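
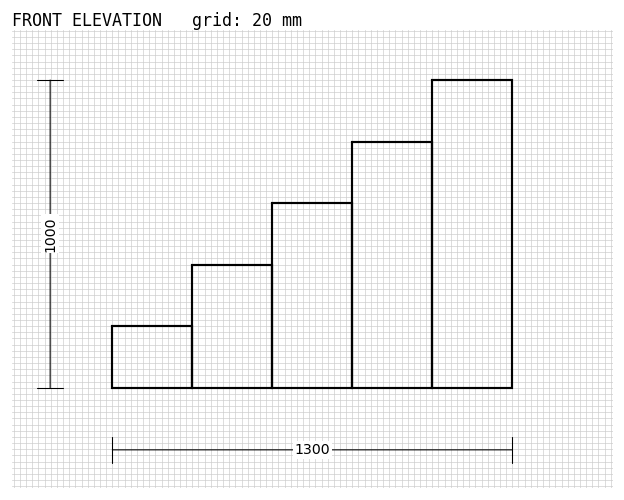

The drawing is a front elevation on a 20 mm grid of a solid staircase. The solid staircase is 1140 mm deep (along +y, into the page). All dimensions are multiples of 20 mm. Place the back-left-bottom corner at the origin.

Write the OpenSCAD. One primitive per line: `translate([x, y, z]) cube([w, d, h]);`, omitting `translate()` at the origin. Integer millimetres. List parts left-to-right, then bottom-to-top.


cube([260, 1140, 200]);
translate([260, 0, 0]) cube([260, 1140, 400]);
translate([520, 0, 0]) cube([260, 1140, 600]);
translate([780, 0, 0]) cube([260, 1140, 800]);
translate([1040, 0, 0]) cube([260, 1140, 1000]);


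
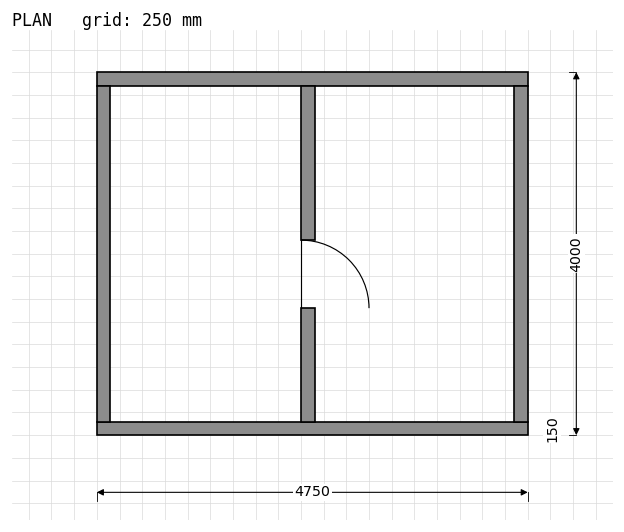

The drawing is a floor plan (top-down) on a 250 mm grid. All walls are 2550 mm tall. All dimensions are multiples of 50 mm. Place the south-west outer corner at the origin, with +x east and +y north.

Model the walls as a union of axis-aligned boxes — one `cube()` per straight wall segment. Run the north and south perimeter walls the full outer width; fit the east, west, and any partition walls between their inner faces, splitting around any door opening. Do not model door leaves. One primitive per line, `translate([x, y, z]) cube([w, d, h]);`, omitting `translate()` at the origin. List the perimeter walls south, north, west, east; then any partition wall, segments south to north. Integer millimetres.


cube([4750, 150, 2550]);
translate([0, 3850, 0]) cube([4750, 150, 2550]);
translate([0, 150, 0]) cube([150, 3700, 2550]);
translate([4600, 150, 0]) cube([150, 3700, 2550]);
translate([2250, 150, 0]) cube([150, 1250, 2550]);
translate([2250, 2150, 0]) cube([150, 1700, 2550]);


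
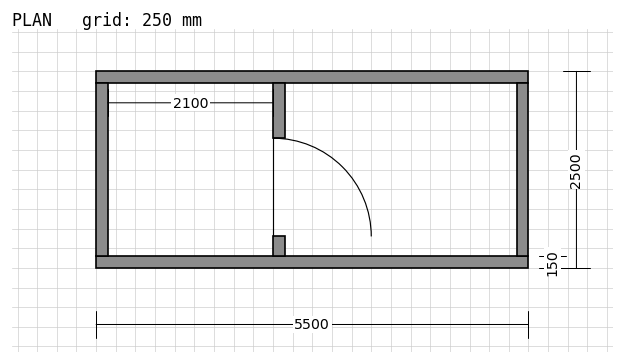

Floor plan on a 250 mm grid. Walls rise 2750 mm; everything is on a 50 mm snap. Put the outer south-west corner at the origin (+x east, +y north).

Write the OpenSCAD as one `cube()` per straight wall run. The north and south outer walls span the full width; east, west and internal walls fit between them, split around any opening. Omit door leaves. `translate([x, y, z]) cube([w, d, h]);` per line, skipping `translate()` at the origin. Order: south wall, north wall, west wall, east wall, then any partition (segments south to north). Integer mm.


cube([5500, 150, 2750]);
translate([0, 2350, 0]) cube([5500, 150, 2750]);
translate([0, 150, 0]) cube([150, 2200, 2750]);
translate([5350, 150, 0]) cube([150, 2200, 2750]);
translate([2250, 150, 0]) cube([150, 250, 2750]);
translate([2250, 1650, 0]) cube([150, 700, 2750]);


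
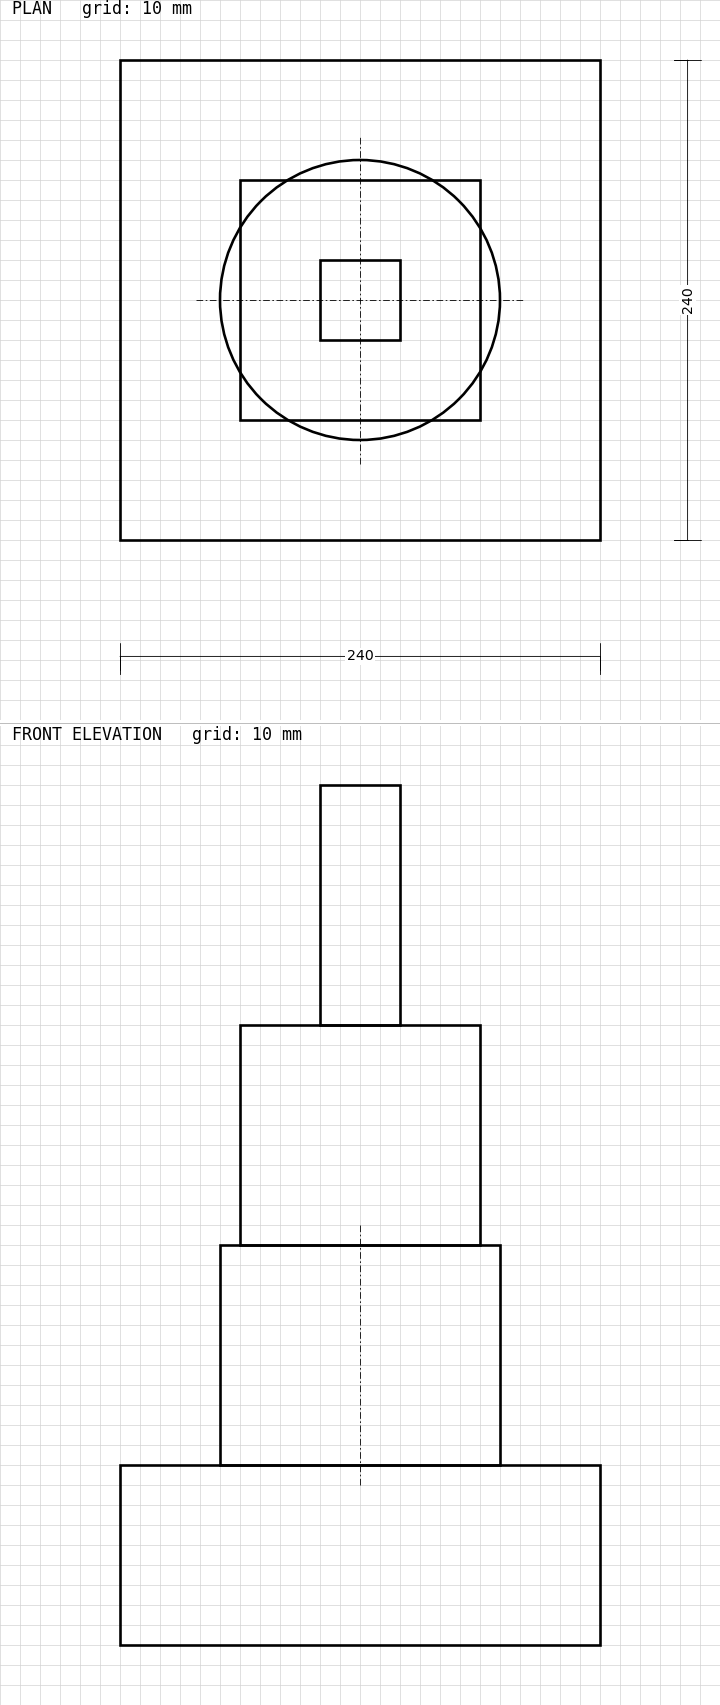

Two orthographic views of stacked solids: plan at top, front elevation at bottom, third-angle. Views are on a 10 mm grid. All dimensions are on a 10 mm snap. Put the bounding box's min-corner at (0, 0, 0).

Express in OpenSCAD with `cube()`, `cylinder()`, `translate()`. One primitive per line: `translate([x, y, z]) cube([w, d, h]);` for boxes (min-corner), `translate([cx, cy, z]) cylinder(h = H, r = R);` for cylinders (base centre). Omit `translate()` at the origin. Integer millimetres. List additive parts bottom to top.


cube([240, 240, 90]);
translate([120, 120, 90]) cylinder(h = 110, r = 70);
translate([60, 60, 200]) cube([120, 120, 110]);
translate([100, 100, 310]) cube([40, 40, 120]);


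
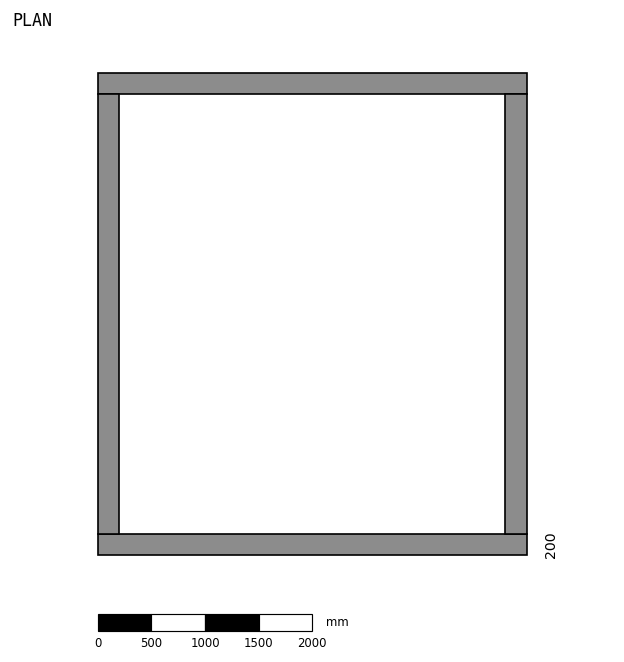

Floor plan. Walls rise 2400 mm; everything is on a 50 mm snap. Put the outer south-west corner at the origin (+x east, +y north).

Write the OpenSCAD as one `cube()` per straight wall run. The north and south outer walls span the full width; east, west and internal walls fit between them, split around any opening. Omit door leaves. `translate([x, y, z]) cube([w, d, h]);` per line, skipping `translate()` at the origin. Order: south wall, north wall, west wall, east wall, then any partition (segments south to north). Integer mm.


cube([4000, 200, 2400]);
translate([0, 4300, 0]) cube([4000, 200, 2400]);
translate([0, 200, 0]) cube([200, 4100, 2400]);
translate([3800, 200, 0]) cube([200, 4100, 2400]);


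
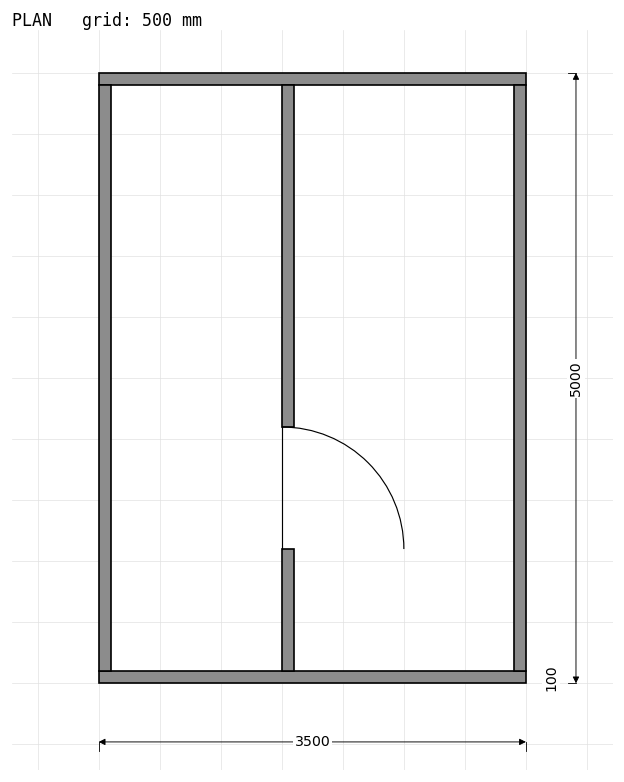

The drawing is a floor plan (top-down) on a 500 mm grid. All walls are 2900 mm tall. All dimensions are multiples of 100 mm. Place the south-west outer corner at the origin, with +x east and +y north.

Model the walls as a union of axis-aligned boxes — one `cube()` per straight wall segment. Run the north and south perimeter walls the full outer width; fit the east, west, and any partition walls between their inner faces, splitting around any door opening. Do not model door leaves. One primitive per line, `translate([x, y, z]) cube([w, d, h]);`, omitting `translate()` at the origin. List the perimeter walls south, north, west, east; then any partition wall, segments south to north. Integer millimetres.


cube([3500, 100, 2900]);
translate([0, 4900, 0]) cube([3500, 100, 2900]);
translate([0, 100, 0]) cube([100, 4800, 2900]);
translate([3400, 100, 0]) cube([100, 4800, 2900]);
translate([1500, 100, 0]) cube([100, 1000, 2900]);
translate([1500, 2100, 0]) cube([100, 2800, 2900]);


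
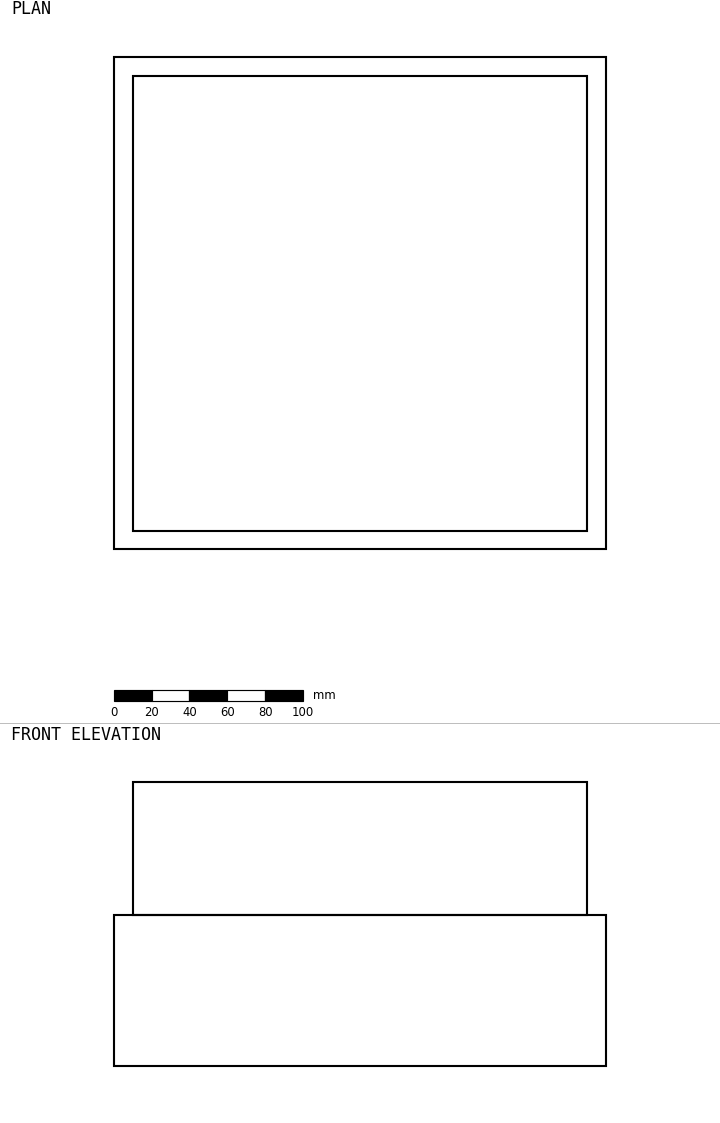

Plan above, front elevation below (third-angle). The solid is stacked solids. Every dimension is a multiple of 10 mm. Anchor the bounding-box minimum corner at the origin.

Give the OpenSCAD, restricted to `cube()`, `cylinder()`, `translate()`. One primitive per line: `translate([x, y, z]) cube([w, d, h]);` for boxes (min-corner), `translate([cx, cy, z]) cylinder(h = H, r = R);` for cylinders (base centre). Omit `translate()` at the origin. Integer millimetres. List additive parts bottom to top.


cube([260, 260, 80]);
translate([10, 10, 80]) cube([240, 240, 70]);


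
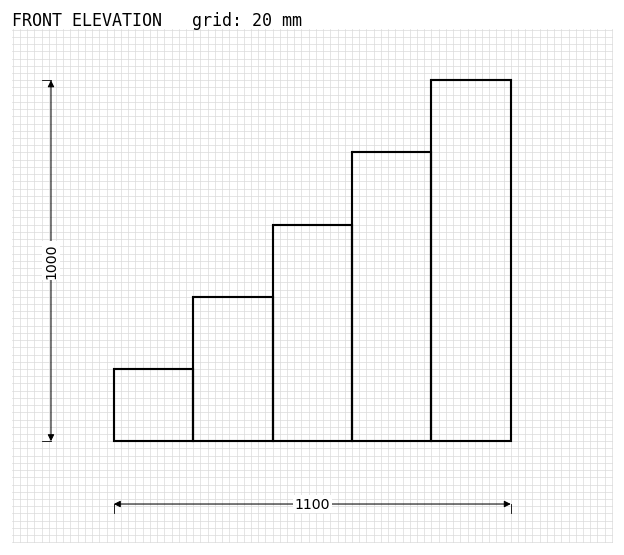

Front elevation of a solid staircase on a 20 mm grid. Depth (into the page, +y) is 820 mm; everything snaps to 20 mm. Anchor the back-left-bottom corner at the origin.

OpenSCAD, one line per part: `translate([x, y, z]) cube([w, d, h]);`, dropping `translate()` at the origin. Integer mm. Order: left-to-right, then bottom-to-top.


cube([220, 820, 200]);
translate([220, 0, 0]) cube([220, 820, 400]);
translate([440, 0, 0]) cube([220, 820, 600]);
translate([660, 0, 0]) cube([220, 820, 800]);
translate([880, 0, 0]) cube([220, 820, 1000]);


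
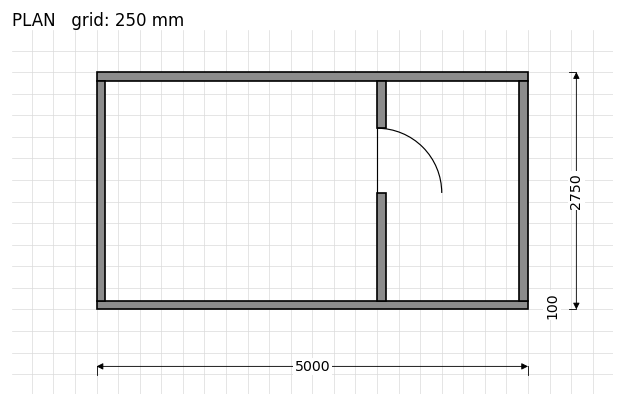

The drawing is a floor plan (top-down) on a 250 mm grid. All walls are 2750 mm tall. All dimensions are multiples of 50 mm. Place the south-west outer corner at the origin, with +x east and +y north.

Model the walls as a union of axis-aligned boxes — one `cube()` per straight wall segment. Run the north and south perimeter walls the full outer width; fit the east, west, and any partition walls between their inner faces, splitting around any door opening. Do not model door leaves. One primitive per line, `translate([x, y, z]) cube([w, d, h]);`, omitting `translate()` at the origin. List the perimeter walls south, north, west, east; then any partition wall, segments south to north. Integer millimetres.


cube([5000, 100, 2750]);
translate([0, 2650, 0]) cube([5000, 100, 2750]);
translate([0, 100, 0]) cube([100, 2550, 2750]);
translate([4900, 100, 0]) cube([100, 2550, 2750]);
translate([3250, 100, 0]) cube([100, 1250, 2750]);
translate([3250, 2100, 0]) cube([100, 550, 2750]);


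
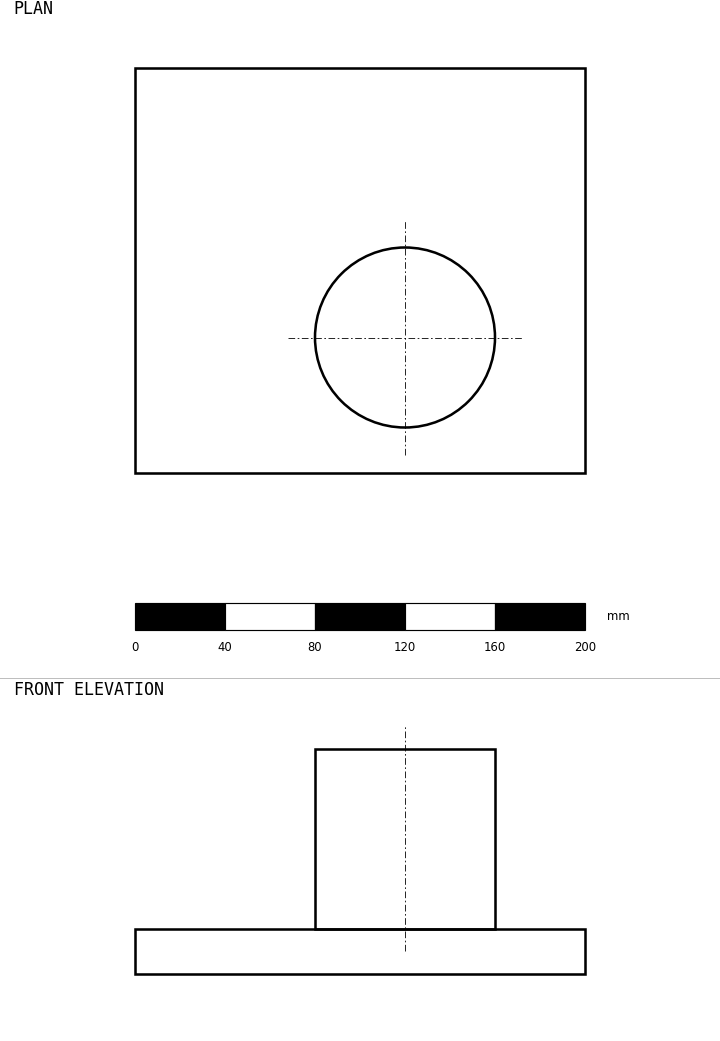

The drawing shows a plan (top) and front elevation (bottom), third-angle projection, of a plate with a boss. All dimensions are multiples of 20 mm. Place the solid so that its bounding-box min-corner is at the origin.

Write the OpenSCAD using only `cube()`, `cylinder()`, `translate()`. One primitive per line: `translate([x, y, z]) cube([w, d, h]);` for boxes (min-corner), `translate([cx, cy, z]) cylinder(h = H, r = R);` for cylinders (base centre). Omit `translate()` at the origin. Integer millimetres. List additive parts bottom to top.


cube([200, 180, 20]);
translate([120, 60, 20]) cylinder(h = 80, r = 40);


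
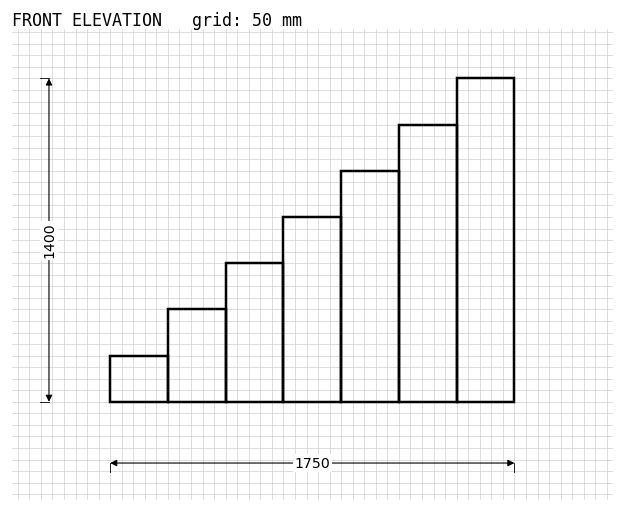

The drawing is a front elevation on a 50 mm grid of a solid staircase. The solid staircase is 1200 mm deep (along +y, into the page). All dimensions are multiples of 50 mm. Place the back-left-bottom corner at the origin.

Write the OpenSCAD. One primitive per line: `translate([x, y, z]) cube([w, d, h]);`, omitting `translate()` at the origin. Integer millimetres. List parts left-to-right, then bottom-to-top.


cube([250, 1200, 200]);
translate([250, 0, 0]) cube([250, 1200, 400]);
translate([500, 0, 0]) cube([250, 1200, 600]);
translate([750, 0, 0]) cube([250, 1200, 800]);
translate([1000, 0, 0]) cube([250, 1200, 1000]);
translate([1250, 0, 0]) cube([250, 1200, 1200]);
translate([1500, 0, 0]) cube([250, 1200, 1400]);


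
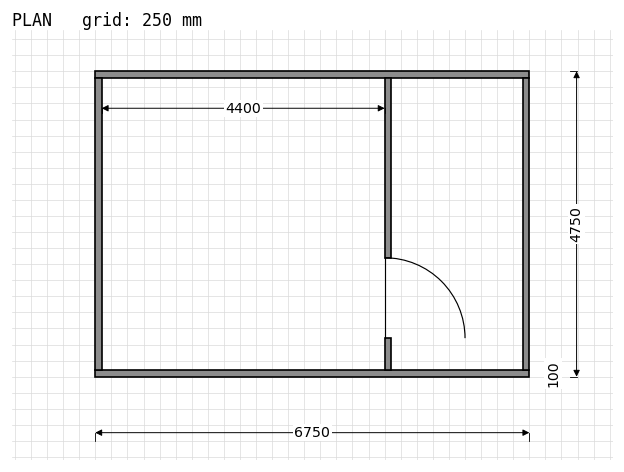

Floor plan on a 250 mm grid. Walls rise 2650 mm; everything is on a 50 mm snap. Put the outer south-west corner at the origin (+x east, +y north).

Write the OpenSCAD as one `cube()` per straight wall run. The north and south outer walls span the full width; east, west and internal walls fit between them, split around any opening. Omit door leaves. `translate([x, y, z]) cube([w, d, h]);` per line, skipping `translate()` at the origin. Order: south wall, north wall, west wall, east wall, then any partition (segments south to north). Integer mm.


cube([6750, 100, 2650]);
translate([0, 4650, 0]) cube([6750, 100, 2650]);
translate([0, 100, 0]) cube([100, 4550, 2650]);
translate([6650, 100, 0]) cube([100, 4550, 2650]);
translate([4500, 100, 0]) cube([100, 500, 2650]);
translate([4500, 1850, 0]) cube([100, 2800, 2650]);


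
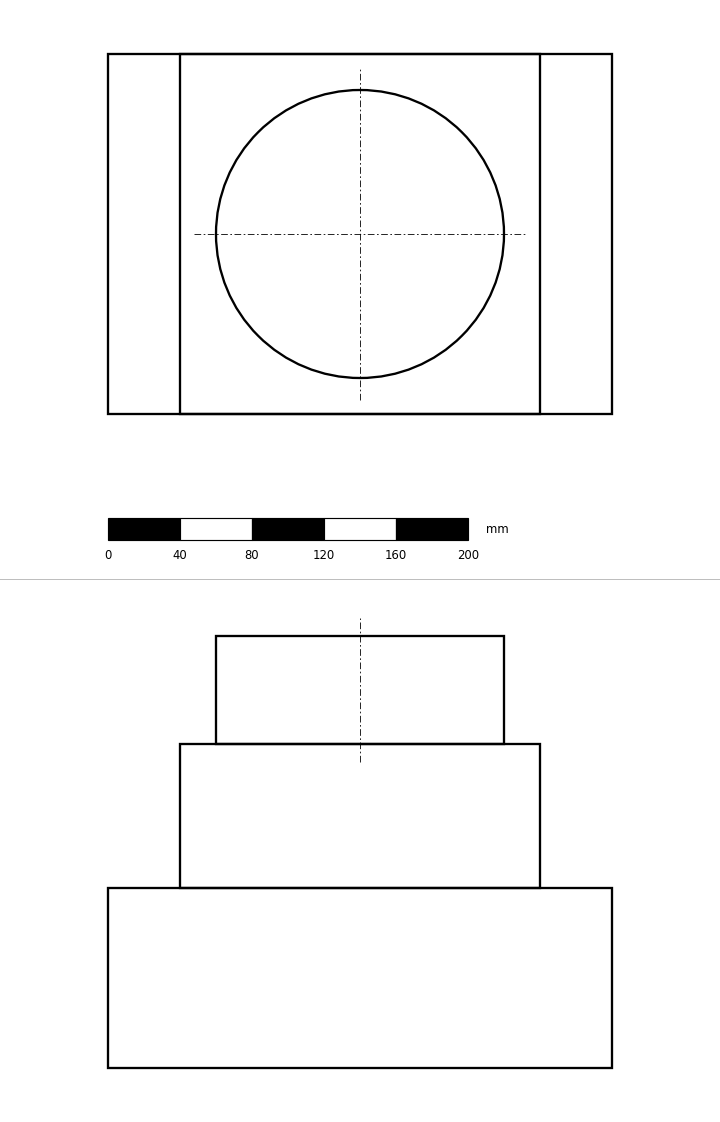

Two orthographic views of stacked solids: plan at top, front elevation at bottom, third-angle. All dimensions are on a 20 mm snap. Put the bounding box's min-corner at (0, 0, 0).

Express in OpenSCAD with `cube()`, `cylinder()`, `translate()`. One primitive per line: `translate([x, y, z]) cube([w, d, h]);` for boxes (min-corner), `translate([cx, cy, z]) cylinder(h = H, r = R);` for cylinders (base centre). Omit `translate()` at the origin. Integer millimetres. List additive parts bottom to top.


cube([280, 200, 100]);
translate([40, 0, 100]) cube([200, 200, 80]);
translate([140, 100, 180]) cylinder(h = 60, r = 80);


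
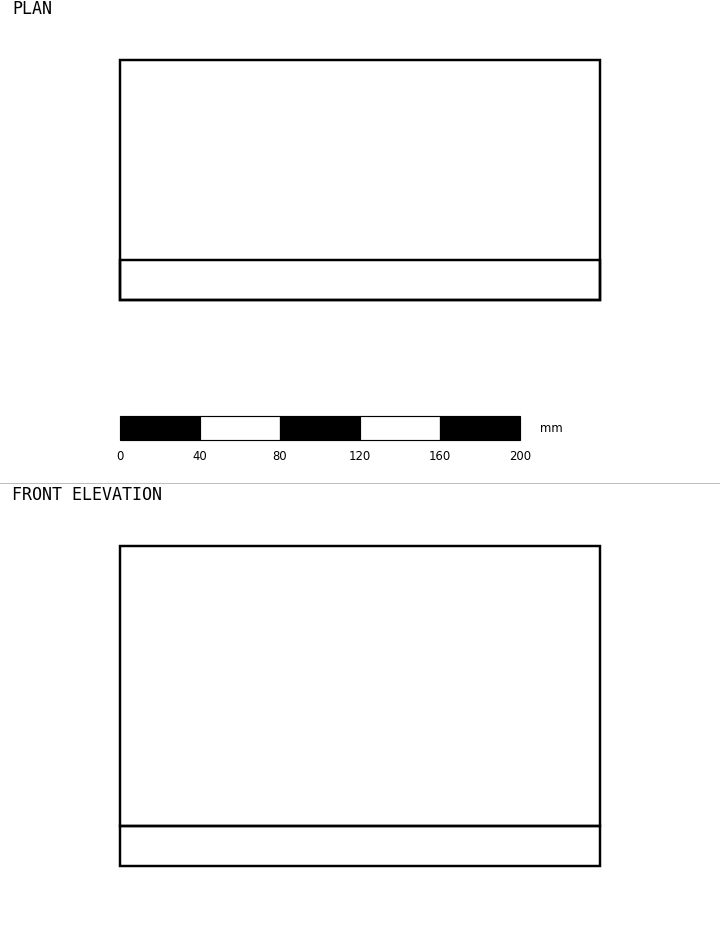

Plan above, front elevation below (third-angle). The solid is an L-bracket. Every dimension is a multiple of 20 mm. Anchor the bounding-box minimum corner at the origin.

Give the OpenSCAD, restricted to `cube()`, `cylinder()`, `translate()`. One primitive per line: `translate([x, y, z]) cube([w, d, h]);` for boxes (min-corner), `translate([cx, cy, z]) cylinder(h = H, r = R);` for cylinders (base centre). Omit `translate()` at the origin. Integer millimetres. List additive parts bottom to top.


cube([240, 120, 20]);
translate([0, 0, 20]) cube([240, 20, 140]);


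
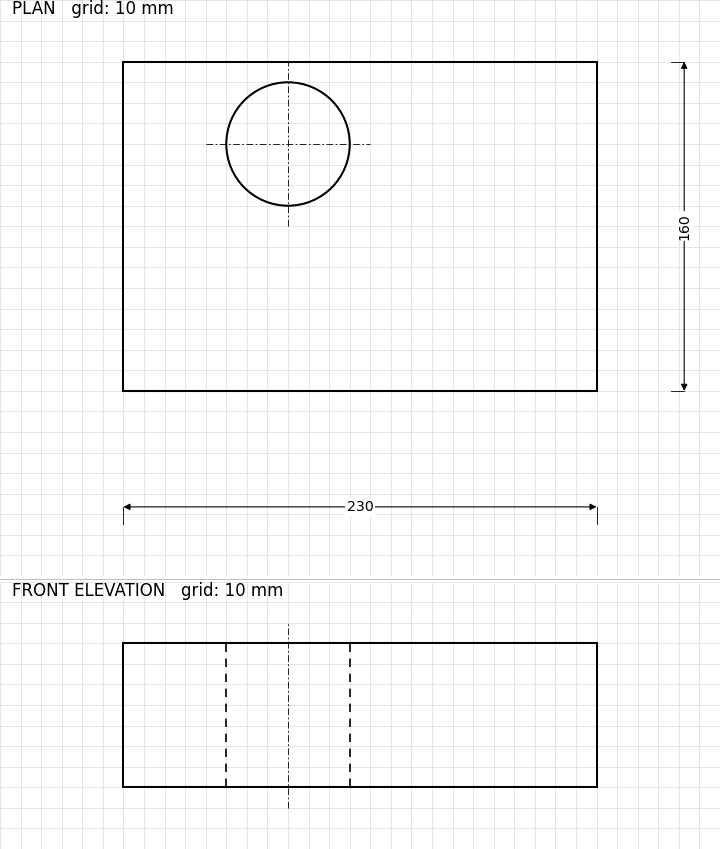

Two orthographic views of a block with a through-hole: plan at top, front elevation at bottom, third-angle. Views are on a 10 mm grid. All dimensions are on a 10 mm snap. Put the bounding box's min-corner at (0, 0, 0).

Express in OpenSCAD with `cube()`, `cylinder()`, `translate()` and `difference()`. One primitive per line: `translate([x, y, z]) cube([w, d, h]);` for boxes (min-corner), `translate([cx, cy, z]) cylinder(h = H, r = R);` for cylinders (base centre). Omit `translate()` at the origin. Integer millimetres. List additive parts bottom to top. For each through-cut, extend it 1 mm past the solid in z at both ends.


difference() {
  cube([230, 160, 70]);
  translate([80, 120, -1]) cylinder(h = 72, r = 30);
}


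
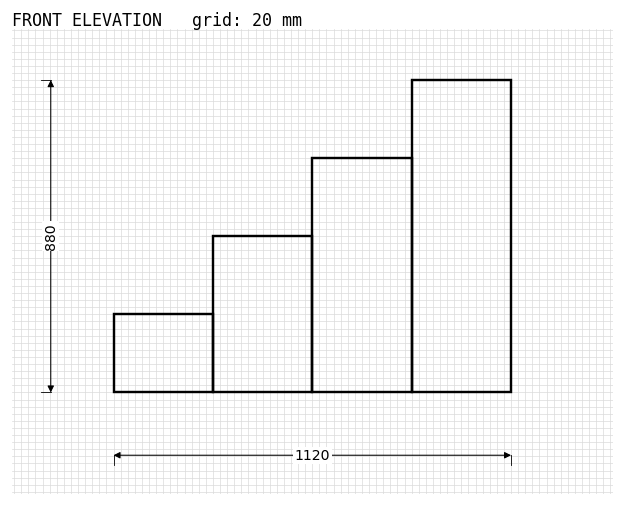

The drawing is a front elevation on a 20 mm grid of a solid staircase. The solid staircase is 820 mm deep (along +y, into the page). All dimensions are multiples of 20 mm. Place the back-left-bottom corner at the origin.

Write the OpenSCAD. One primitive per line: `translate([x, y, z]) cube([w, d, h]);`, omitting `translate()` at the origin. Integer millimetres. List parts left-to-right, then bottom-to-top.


cube([280, 820, 220]);
translate([280, 0, 0]) cube([280, 820, 440]);
translate([560, 0, 0]) cube([280, 820, 660]);
translate([840, 0, 0]) cube([280, 820, 880]);


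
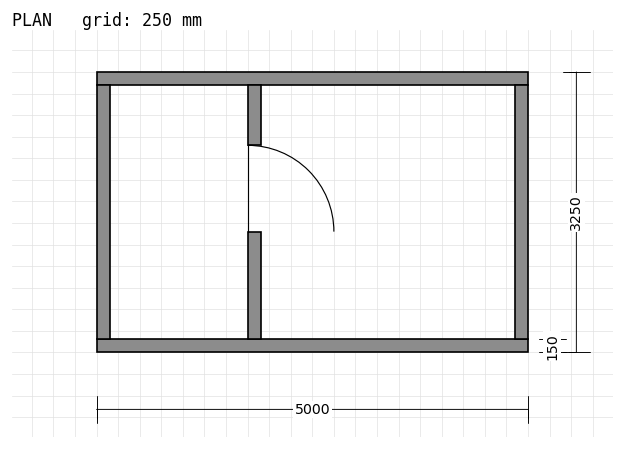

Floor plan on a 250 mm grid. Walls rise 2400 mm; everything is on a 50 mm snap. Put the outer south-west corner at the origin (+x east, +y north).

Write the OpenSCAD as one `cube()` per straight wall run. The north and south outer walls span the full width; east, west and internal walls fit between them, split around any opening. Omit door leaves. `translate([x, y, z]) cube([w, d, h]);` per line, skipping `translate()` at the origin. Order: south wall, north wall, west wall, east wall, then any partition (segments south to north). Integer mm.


cube([5000, 150, 2400]);
translate([0, 3100, 0]) cube([5000, 150, 2400]);
translate([0, 150, 0]) cube([150, 2950, 2400]);
translate([4850, 150, 0]) cube([150, 2950, 2400]);
translate([1750, 150, 0]) cube([150, 1250, 2400]);
translate([1750, 2400, 0]) cube([150, 700, 2400]);


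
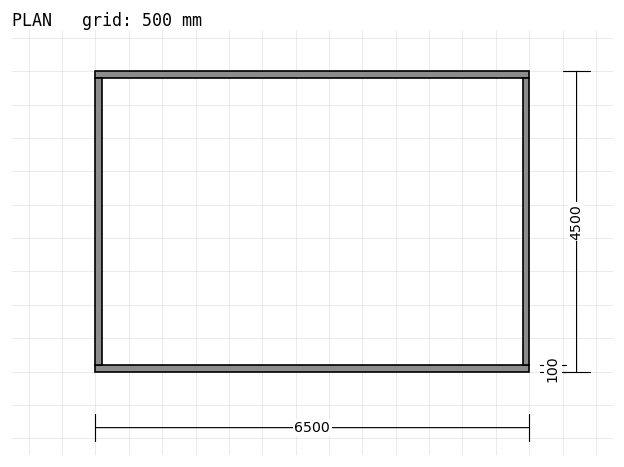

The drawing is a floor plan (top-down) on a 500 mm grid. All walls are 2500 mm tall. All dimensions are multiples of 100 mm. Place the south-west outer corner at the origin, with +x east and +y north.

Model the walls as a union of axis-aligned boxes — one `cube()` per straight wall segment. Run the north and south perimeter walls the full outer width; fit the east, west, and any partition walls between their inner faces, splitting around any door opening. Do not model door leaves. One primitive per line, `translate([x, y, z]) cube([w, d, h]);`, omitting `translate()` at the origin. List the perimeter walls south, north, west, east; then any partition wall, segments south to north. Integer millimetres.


cube([6500, 100, 2500]);
translate([0, 4400, 0]) cube([6500, 100, 2500]);
translate([0, 100, 0]) cube([100, 4300, 2500]);
translate([6400, 100, 0]) cube([100, 4300, 2500]);


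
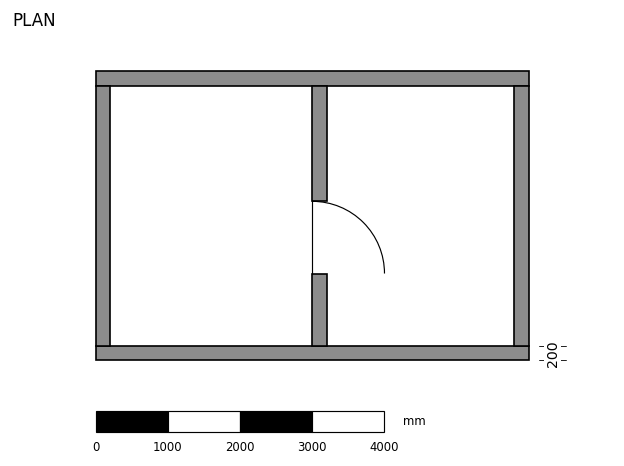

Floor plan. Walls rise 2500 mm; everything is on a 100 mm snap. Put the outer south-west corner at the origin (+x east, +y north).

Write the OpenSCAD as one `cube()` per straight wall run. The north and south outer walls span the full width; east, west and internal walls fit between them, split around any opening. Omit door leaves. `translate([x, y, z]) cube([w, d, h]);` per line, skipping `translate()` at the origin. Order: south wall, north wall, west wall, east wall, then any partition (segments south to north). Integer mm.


cube([6000, 200, 2500]);
translate([0, 3800, 0]) cube([6000, 200, 2500]);
translate([0, 200, 0]) cube([200, 3600, 2500]);
translate([5800, 200, 0]) cube([200, 3600, 2500]);
translate([3000, 200, 0]) cube([200, 1000, 2500]);
translate([3000, 2200, 0]) cube([200, 1600, 2500]);


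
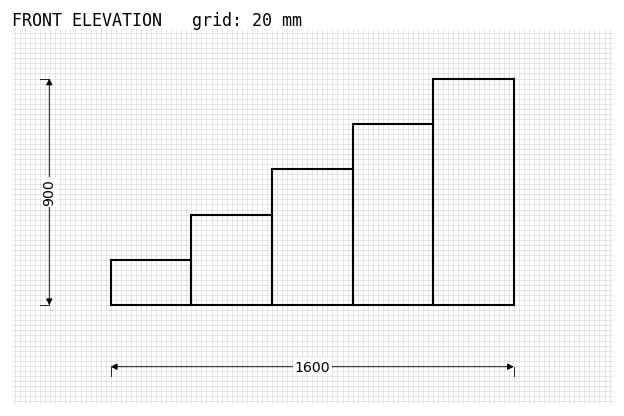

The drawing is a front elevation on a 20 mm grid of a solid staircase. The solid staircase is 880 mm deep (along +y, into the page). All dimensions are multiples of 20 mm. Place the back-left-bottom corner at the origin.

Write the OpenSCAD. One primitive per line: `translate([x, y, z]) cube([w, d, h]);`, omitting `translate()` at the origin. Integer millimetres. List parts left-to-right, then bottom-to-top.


cube([320, 880, 180]);
translate([320, 0, 0]) cube([320, 880, 360]);
translate([640, 0, 0]) cube([320, 880, 540]);
translate([960, 0, 0]) cube([320, 880, 720]);
translate([1280, 0, 0]) cube([320, 880, 900]);


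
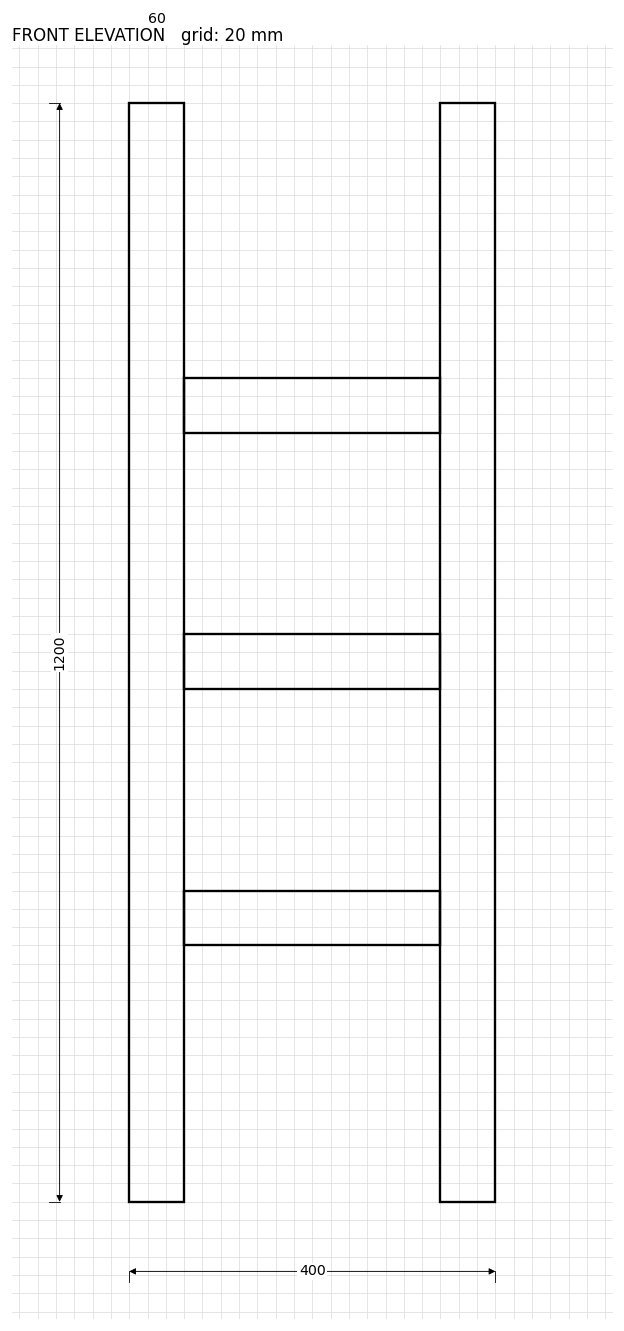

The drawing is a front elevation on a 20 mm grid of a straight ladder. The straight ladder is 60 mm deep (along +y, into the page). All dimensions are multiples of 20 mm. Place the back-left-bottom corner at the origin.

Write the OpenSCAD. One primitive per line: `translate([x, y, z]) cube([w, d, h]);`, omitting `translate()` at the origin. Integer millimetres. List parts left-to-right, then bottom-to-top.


cube([60, 60, 1200]);
translate([60, 0, 280]) cube([280, 60, 60]);
translate([60, 0, 560]) cube([280, 60, 60]);
translate([60, 0, 840]) cube([280, 60, 60]);
translate([340, 0, 0]) cube([60, 60, 1200]);


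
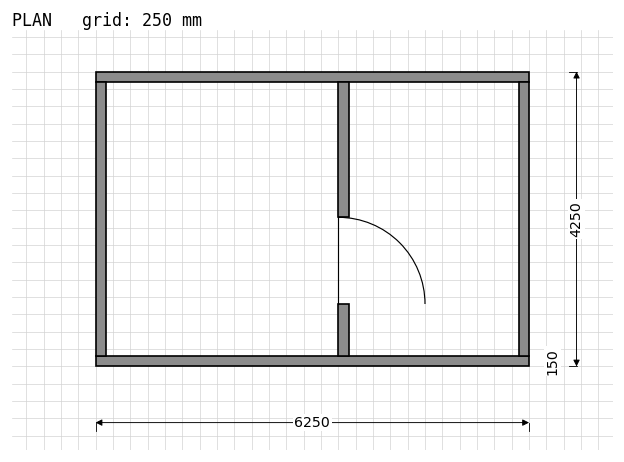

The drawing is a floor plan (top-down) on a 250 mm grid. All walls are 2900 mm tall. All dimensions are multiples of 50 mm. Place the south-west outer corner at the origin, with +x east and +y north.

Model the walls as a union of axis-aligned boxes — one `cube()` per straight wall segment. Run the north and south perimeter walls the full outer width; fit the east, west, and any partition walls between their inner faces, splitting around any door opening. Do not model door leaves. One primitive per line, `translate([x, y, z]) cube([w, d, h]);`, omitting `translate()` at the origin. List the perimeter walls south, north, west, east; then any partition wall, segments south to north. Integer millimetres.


cube([6250, 150, 2900]);
translate([0, 4100, 0]) cube([6250, 150, 2900]);
translate([0, 150, 0]) cube([150, 3950, 2900]);
translate([6100, 150, 0]) cube([150, 3950, 2900]);
translate([3500, 150, 0]) cube([150, 750, 2900]);
translate([3500, 2150, 0]) cube([150, 1950, 2900]);


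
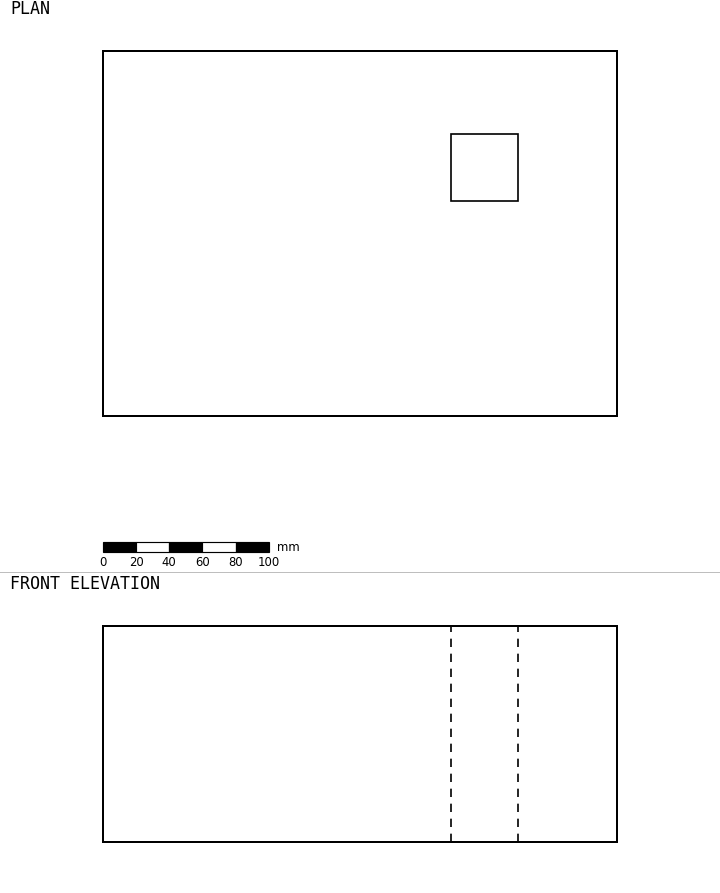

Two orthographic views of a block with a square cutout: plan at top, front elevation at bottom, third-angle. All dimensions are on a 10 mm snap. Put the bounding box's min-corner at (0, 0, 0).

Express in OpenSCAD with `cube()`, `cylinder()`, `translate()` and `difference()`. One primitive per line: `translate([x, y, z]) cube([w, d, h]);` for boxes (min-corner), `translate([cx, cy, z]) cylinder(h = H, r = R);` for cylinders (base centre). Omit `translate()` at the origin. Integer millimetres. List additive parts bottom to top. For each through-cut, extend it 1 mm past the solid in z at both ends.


difference() {
  cube([310, 220, 130]);
  translate([210, 130, -1]) cube([40, 40, 132]);
}


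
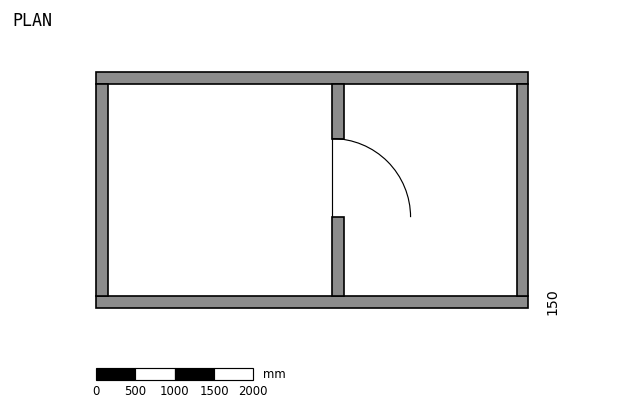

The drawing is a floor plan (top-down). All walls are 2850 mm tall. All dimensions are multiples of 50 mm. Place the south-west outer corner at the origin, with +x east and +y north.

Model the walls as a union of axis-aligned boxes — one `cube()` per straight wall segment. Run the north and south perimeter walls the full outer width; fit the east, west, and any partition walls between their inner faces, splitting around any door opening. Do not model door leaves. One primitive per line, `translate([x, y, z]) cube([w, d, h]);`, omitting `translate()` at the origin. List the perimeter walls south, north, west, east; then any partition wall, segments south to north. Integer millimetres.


cube([5500, 150, 2850]);
translate([0, 2850, 0]) cube([5500, 150, 2850]);
translate([0, 150, 0]) cube([150, 2700, 2850]);
translate([5350, 150, 0]) cube([150, 2700, 2850]);
translate([3000, 150, 0]) cube([150, 1000, 2850]);
translate([3000, 2150, 0]) cube([150, 700, 2850]);


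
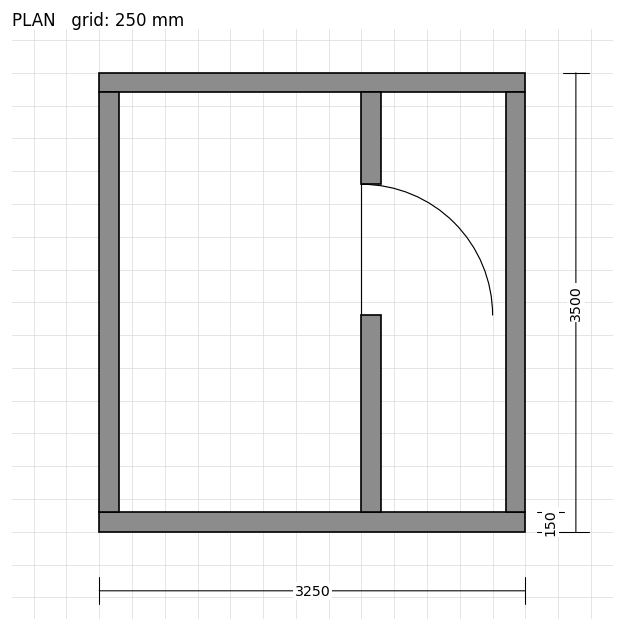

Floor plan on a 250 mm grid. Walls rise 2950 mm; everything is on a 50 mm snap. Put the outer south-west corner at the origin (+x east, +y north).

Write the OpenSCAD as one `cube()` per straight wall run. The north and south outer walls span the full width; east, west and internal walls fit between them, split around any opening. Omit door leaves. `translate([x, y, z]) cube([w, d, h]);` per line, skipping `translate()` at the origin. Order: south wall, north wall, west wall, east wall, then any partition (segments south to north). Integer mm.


cube([3250, 150, 2950]);
translate([0, 3350, 0]) cube([3250, 150, 2950]);
translate([0, 150, 0]) cube([150, 3200, 2950]);
translate([3100, 150, 0]) cube([150, 3200, 2950]);
translate([2000, 150, 0]) cube([150, 1500, 2950]);
translate([2000, 2650, 0]) cube([150, 700, 2950]);


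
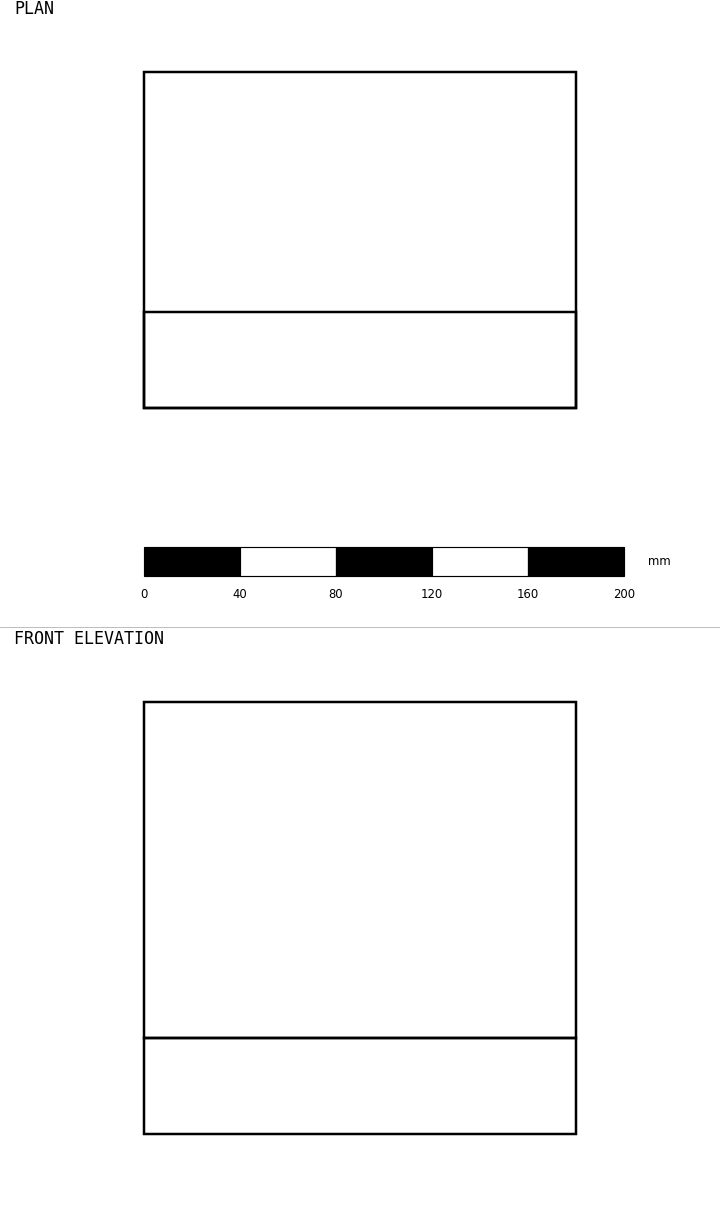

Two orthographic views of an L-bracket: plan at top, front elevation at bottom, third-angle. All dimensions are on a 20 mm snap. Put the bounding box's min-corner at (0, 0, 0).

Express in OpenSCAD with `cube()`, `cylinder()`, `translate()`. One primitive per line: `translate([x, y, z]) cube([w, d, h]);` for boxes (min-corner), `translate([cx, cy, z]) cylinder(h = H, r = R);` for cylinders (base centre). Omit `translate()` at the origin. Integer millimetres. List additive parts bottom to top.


cube([180, 140, 40]);
translate([0, 0, 40]) cube([180, 40, 140]);


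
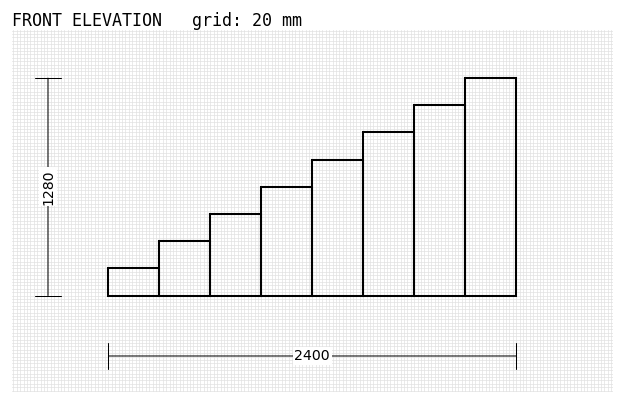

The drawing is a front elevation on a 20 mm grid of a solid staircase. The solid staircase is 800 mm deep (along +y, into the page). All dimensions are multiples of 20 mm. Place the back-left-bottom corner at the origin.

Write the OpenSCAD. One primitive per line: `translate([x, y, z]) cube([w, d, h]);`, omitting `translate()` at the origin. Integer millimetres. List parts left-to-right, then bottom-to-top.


cube([300, 800, 160]);
translate([300, 0, 0]) cube([300, 800, 320]);
translate([600, 0, 0]) cube([300, 800, 480]);
translate([900, 0, 0]) cube([300, 800, 640]);
translate([1200, 0, 0]) cube([300, 800, 800]);
translate([1500, 0, 0]) cube([300, 800, 960]);
translate([1800, 0, 0]) cube([300, 800, 1120]);
translate([2100, 0, 0]) cube([300, 800, 1280]);


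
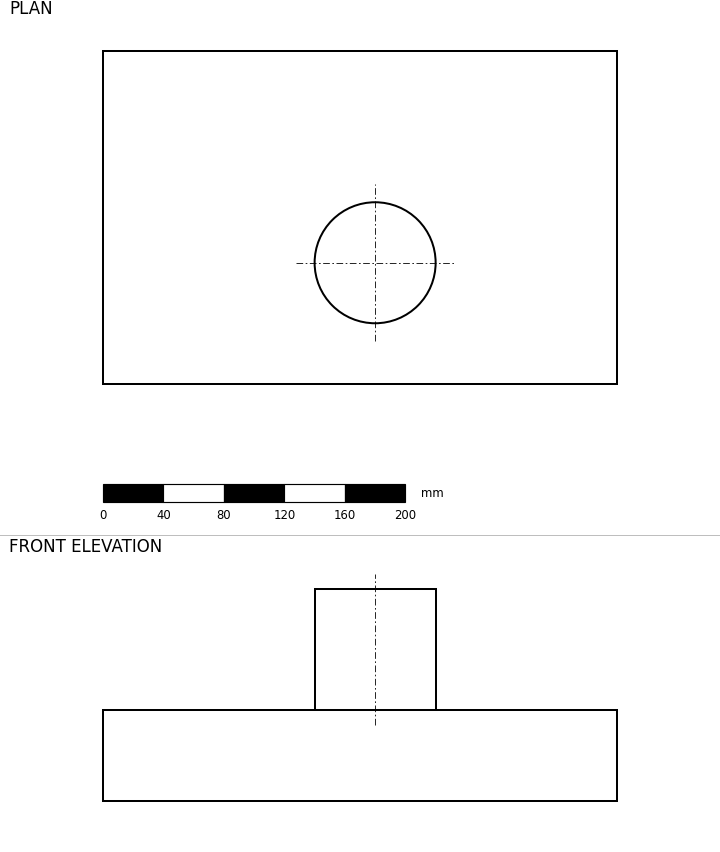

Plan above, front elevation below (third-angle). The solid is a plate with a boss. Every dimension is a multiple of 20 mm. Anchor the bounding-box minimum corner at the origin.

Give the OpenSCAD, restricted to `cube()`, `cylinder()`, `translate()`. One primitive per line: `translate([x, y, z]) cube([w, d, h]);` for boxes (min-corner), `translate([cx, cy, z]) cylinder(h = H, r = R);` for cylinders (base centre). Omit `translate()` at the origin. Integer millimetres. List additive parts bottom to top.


cube([340, 220, 60]);
translate([180, 80, 60]) cylinder(h = 80, r = 40);


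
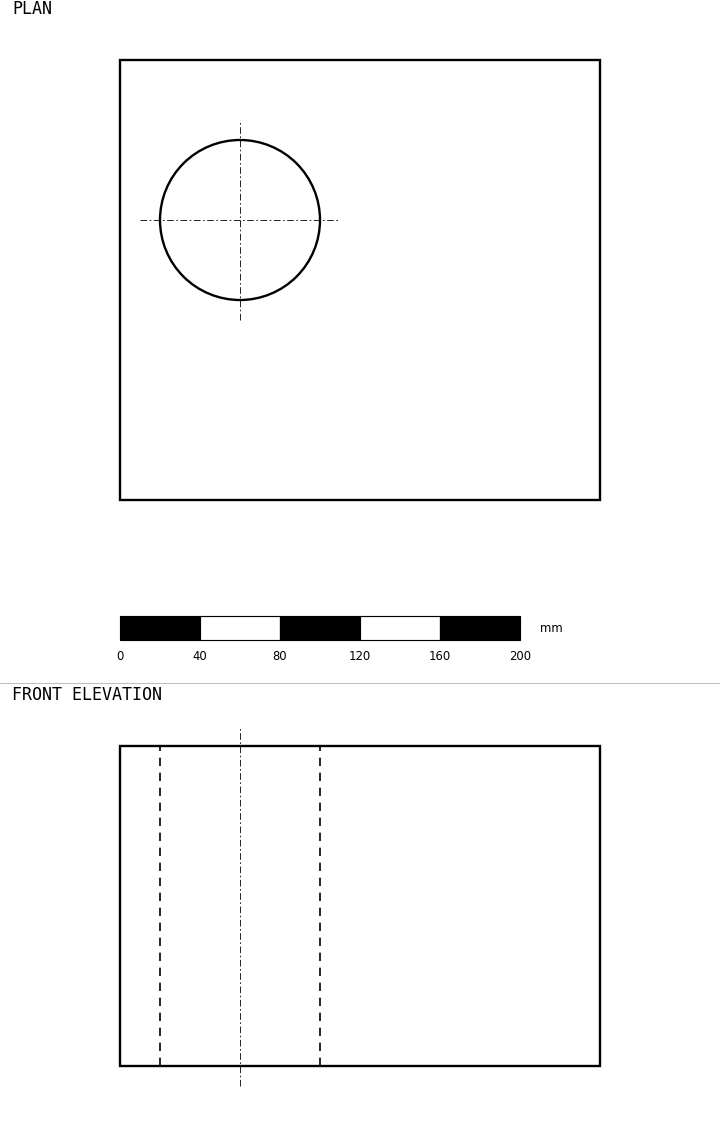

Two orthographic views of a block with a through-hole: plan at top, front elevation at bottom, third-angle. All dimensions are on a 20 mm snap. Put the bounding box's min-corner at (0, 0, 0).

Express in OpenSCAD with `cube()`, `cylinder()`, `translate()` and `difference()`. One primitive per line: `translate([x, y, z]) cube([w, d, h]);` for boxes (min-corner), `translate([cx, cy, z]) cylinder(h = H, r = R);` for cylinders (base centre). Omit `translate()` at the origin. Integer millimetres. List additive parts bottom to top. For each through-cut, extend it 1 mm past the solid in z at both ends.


difference() {
  cube([240, 220, 160]);
  translate([60, 140, -1]) cylinder(h = 162, r = 40);
}


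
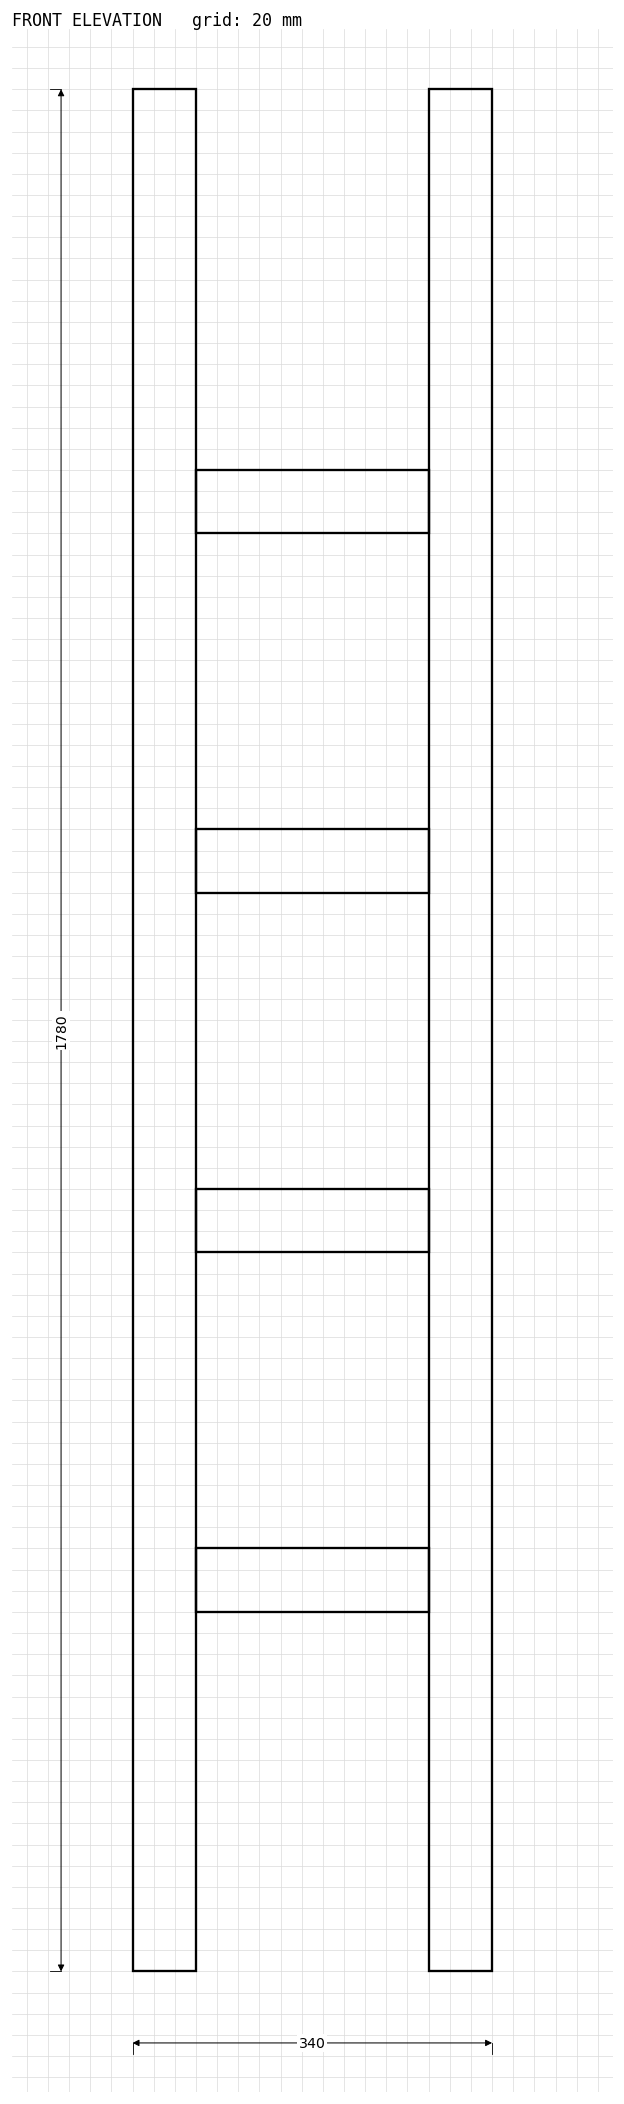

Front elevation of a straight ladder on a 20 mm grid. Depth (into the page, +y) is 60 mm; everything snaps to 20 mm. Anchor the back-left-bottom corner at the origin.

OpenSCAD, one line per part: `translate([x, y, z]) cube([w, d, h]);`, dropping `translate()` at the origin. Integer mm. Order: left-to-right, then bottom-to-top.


cube([60, 60, 1780]);
translate([60, 0, 340]) cube([220, 60, 60]);
translate([60, 0, 680]) cube([220, 60, 60]);
translate([60, 0, 1020]) cube([220, 60, 60]);
translate([60, 0, 1360]) cube([220, 60, 60]);
translate([280, 0, 0]) cube([60, 60, 1780]);


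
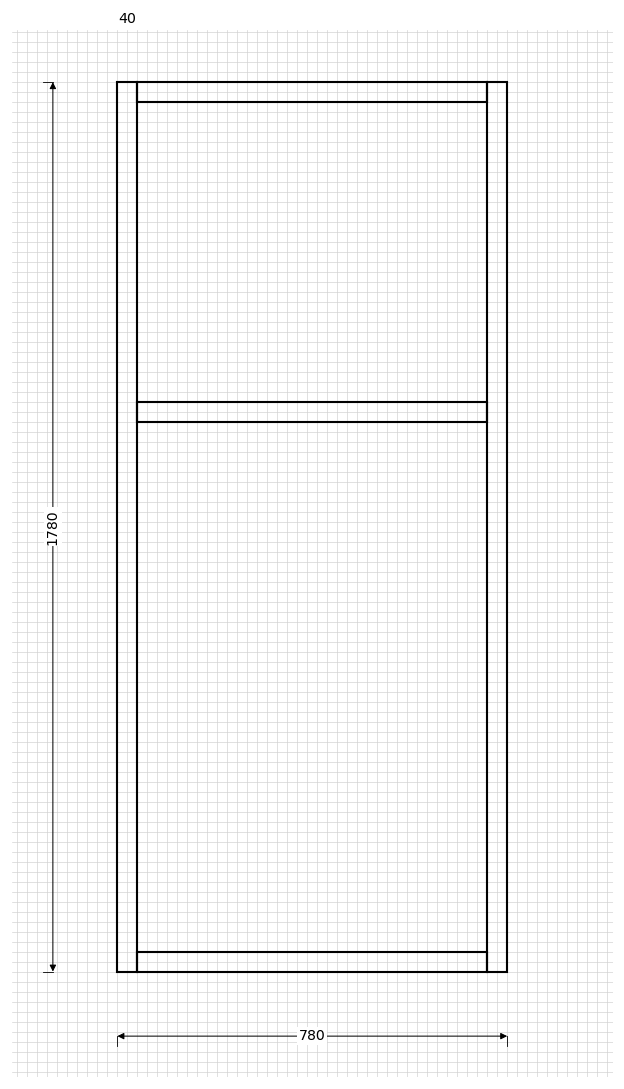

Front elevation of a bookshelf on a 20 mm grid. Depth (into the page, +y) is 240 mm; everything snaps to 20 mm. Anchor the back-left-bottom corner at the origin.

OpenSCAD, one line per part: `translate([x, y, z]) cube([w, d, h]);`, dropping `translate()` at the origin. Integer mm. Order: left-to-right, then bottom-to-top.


cube([40, 240, 1780]);
translate([40, 0, 0]) cube([700, 240, 40]);
translate([40, 0, 1100]) cube([700, 240, 40]);
translate([40, 0, 1740]) cube([700, 240, 40]);
translate([740, 0, 0]) cube([40, 240, 1780]);


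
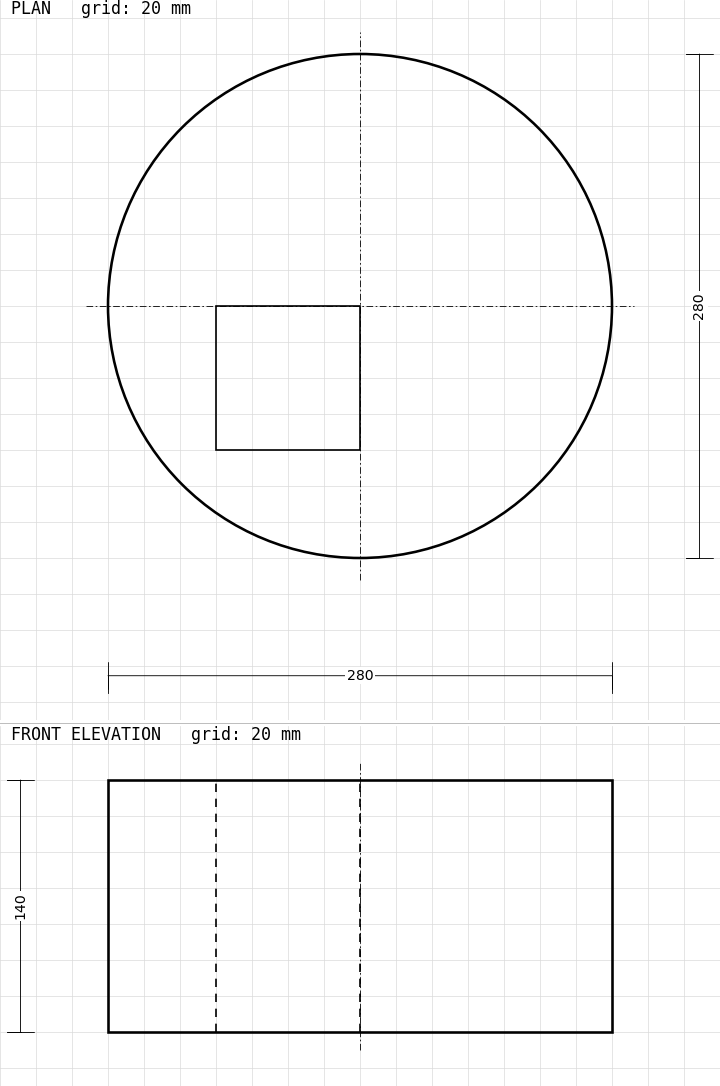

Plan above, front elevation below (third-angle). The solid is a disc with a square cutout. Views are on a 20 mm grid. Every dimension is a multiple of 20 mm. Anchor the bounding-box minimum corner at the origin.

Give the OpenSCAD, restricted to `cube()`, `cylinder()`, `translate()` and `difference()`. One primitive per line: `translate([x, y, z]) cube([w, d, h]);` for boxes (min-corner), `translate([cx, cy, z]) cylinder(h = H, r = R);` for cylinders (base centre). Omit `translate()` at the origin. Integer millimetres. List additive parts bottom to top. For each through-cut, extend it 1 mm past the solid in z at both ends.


difference() {
  translate([140, 140, 0]) cylinder(h = 140, r = 140);
  translate([60, 60, -1]) cube([80, 80, 142]);
}


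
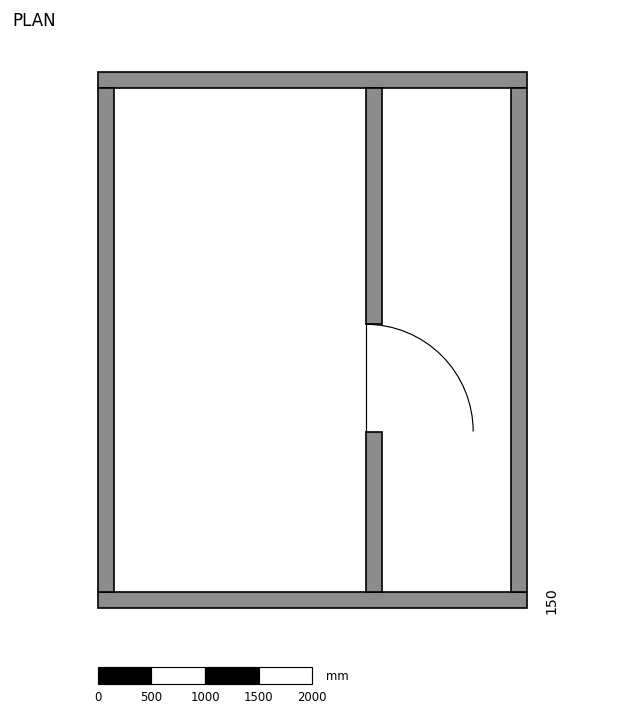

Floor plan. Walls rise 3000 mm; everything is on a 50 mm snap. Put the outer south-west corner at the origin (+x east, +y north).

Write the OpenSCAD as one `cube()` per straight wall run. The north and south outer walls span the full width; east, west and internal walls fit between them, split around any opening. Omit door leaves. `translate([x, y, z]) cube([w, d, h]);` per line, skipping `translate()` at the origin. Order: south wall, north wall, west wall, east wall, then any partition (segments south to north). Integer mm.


cube([4000, 150, 3000]);
translate([0, 4850, 0]) cube([4000, 150, 3000]);
translate([0, 150, 0]) cube([150, 4700, 3000]);
translate([3850, 150, 0]) cube([150, 4700, 3000]);
translate([2500, 150, 0]) cube([150, 1500, 3000]);
translate([2500, 2650, 0]) cube([150, 2200, 3000]);


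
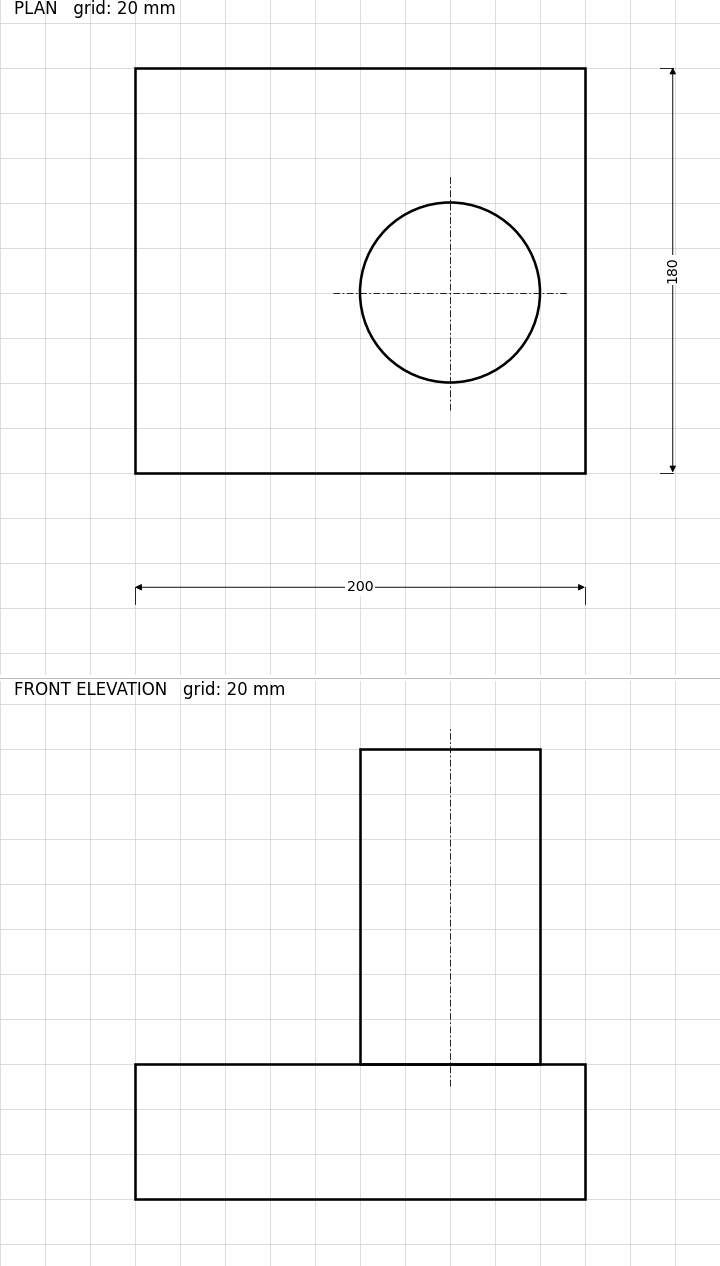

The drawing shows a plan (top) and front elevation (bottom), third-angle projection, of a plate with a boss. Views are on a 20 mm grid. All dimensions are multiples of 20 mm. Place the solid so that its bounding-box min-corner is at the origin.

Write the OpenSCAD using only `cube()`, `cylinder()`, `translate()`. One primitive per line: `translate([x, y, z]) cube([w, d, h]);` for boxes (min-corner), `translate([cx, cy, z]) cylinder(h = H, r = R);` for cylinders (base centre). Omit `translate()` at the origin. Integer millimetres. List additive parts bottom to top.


cube([200, 180, 60]);
translate([140, 80, 60]) cylinder(h = 140, r = 40);


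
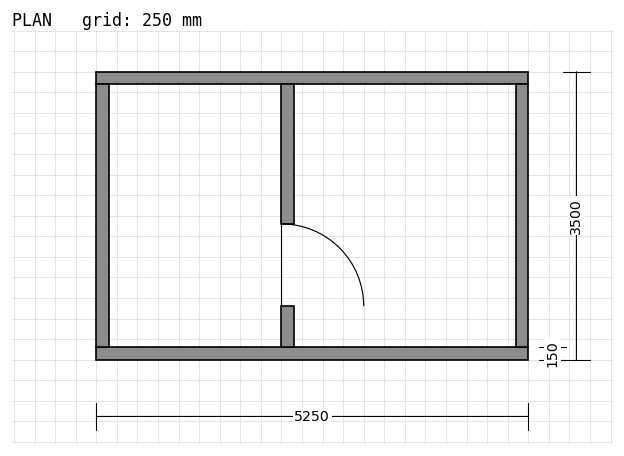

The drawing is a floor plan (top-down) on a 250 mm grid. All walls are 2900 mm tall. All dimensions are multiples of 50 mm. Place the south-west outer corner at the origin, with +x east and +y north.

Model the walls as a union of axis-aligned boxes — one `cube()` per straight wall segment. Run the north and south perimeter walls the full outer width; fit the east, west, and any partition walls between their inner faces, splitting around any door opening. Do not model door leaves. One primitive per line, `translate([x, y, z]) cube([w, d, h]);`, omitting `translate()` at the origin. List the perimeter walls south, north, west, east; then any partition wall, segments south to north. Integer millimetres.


cube([5250, 150, 2900]);
translate([0, 3350, 0]) cube([5250, 150, 2900]);
translate([0, 150, 0]) cube([150, 3200, 2900]);
translate([5100, 150, 0]) cube([150, 3200, 2900]);
translate([2250, 150, 0]) cube([150, 500, 2900]);
translate([2250, 1650, 0]) cube([150, 1700, 2900]);


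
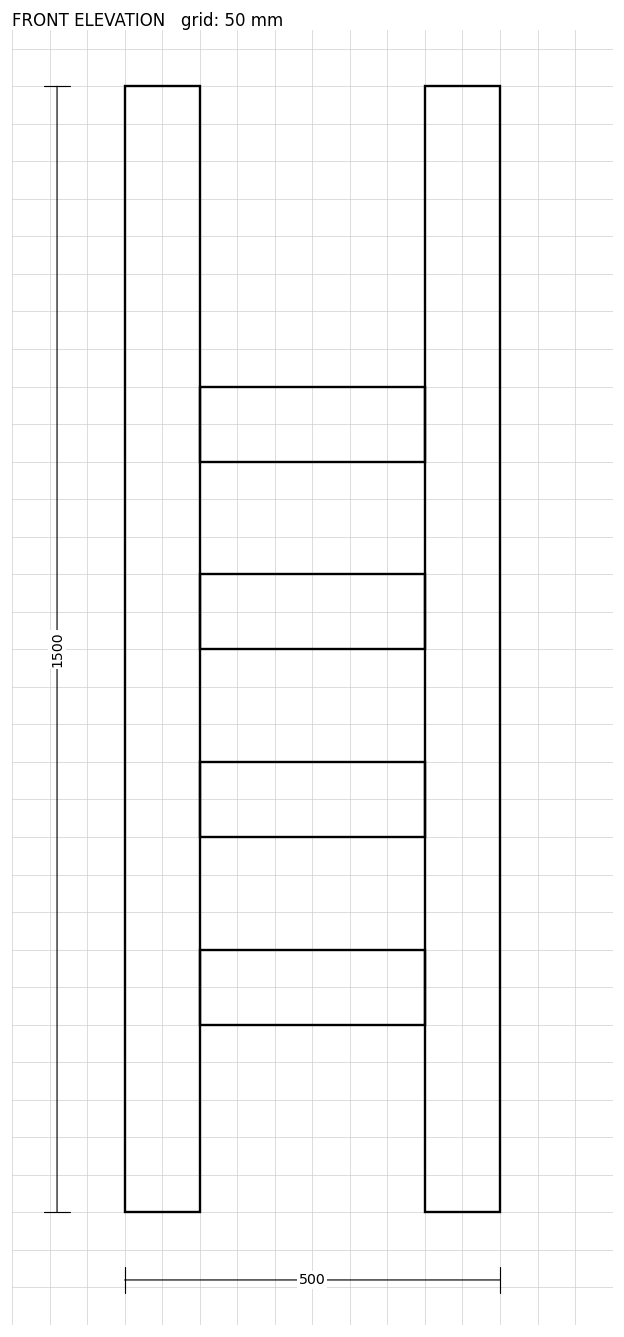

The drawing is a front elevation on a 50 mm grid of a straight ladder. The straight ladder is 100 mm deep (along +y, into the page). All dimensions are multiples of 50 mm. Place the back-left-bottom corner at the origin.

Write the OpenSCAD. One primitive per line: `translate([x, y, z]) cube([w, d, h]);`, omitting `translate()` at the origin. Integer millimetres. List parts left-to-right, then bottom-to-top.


cube([100, 100, 1500]);
translate([100, 0, 250]) cube([300, 100, 100]);
translate([100, 0, 500]) cube([300, 100, 100]);
translate([100, 0, 750]) cube([300, 100, 100]);
translate([100, 0, 1000]) cube([300, 100, 100]);
translate([400, 0, 0]) cube([100, 100, 1500]);


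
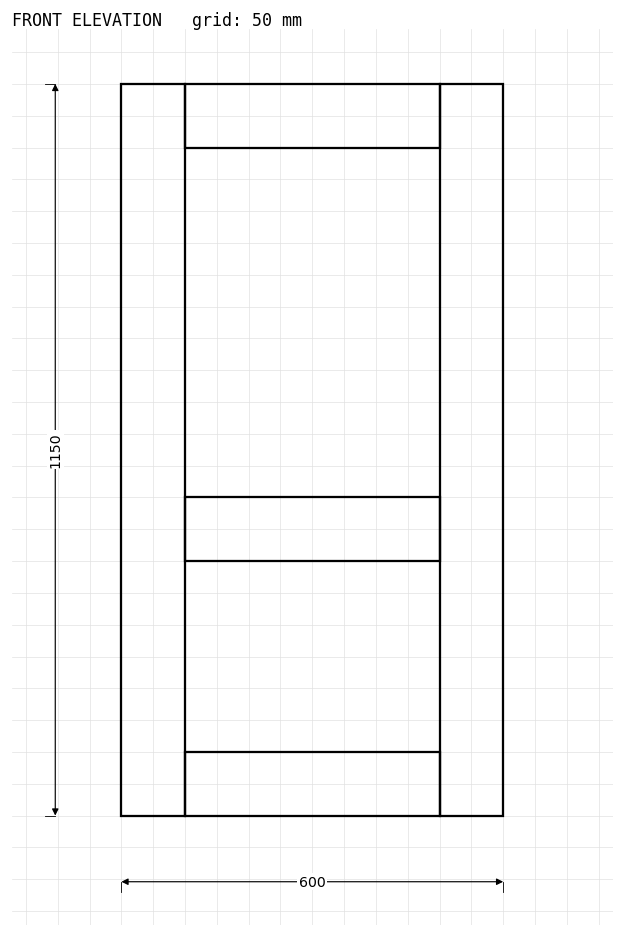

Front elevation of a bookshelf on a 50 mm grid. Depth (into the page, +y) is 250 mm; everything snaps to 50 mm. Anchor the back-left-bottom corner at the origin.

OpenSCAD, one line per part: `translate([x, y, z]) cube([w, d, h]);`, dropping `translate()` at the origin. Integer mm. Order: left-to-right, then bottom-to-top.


cube([100, 250, 1150]);
translate([100, 0, 0]) cube([400, 250, 100]);
translate([100, 0, 400]) cube([400, 250, 100]);
translate([100, 0, 1050]) cube([400, 250, 100]);
translate([500, 0, 0]) cube([100, 250, 1150]);


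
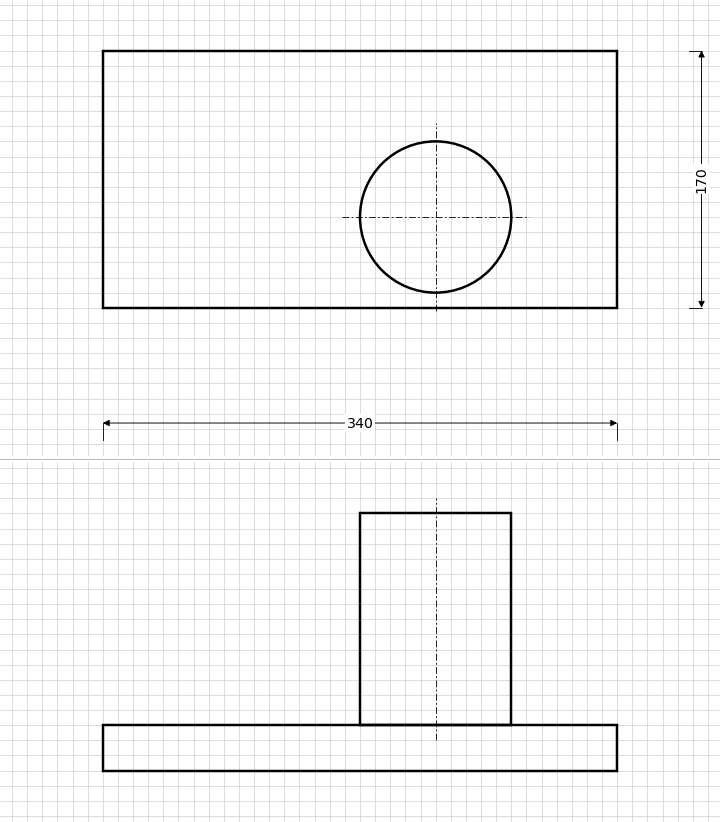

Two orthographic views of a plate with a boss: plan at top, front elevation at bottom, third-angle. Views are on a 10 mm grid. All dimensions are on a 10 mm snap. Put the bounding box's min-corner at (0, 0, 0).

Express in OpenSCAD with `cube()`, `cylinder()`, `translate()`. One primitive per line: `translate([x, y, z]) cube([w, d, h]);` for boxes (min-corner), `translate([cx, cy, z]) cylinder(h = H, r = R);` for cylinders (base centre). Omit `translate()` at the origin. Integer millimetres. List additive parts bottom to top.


cube([340, 170, 30]);
translate([220, 60, 30]) cylinder(h = 140, r = 50);


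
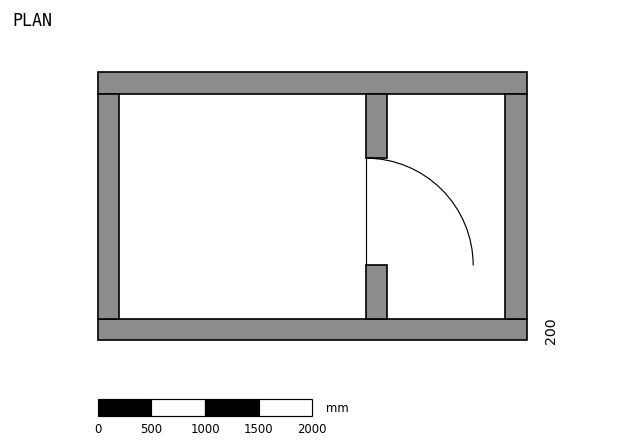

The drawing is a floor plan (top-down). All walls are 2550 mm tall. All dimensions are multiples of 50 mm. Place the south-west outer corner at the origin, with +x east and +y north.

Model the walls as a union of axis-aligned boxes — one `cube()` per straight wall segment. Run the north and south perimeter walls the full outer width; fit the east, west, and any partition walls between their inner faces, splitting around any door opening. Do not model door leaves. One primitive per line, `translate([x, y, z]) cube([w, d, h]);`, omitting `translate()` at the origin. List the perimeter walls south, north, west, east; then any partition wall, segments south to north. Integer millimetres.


cube([4000, 200, 2550]);
translate([0, 2300, 0]) cube([4000, 200, 2550]);
translate([0, 200, 0]) cube([200, 2100, 2550]);
translate([3800, 200, 0]) cube([200, 2100, 2550]);
translate([2500, 200, 0]) cube([200, 500, 2550]);
translate([2500, 1700, 0]) cube([200, 600, 2550]);
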